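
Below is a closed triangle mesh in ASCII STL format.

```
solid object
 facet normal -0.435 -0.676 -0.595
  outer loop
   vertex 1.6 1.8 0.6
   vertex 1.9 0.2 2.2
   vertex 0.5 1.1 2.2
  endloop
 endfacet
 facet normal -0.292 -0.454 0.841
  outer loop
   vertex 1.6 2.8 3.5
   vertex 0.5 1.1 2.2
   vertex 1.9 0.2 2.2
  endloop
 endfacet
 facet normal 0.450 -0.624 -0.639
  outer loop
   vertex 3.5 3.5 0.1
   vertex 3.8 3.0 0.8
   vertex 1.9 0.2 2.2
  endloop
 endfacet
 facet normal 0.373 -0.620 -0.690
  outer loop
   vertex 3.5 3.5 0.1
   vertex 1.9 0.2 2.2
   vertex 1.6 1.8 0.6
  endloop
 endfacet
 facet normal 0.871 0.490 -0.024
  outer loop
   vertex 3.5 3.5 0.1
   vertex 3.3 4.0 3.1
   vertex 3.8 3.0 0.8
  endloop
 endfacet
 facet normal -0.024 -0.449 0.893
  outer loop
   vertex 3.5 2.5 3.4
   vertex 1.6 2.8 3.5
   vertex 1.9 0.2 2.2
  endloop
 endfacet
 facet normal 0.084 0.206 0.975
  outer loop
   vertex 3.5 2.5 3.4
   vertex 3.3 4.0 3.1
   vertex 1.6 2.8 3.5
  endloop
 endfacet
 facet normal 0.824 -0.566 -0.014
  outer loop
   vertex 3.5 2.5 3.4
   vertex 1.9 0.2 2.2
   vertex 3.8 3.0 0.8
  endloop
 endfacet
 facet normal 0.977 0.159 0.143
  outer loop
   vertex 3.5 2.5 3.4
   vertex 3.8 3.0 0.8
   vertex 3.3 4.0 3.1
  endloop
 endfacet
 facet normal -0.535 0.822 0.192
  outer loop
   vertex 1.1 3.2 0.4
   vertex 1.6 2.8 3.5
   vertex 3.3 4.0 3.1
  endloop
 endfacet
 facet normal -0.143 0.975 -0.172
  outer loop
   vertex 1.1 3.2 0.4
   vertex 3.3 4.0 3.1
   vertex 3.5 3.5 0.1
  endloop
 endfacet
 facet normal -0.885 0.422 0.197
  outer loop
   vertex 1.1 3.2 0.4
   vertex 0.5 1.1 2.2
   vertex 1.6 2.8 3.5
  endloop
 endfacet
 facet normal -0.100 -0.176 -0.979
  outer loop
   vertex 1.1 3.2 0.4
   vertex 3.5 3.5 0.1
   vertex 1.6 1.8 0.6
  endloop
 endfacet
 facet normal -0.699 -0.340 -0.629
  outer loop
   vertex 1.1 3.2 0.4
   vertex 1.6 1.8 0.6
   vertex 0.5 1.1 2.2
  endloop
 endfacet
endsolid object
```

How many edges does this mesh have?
21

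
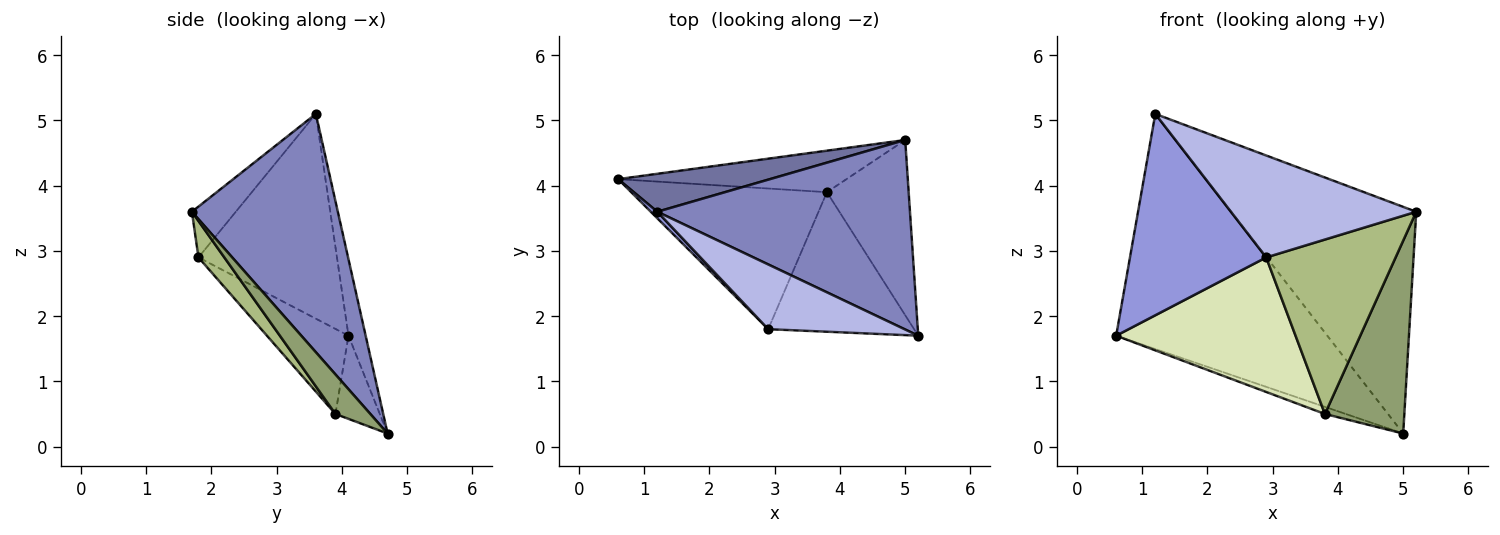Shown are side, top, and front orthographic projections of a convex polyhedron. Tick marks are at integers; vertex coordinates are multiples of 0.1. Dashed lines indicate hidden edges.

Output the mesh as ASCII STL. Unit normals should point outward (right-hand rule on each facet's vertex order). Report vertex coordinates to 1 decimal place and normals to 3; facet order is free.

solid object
 facet normal -0.080 0.984 0.159
  outer loop
   vertex 1.2 3.6 5.1
   vertex 5.0 4.7 0.2
   vertex 0.6 4.1 1.7
  endloop
 endfacet
 facet normal 0.518 0.656 0.549
  outer loop
   vertex 1.2 3.6 5.1
   vertex 5.2 1.7 3.6
   vertex 5.0 4.7 0.2
  endloop
 endfacet
 facet normal -0.713 -0.701 0.023
  outer loop
   vertex 2.9 1.8 2.9
   vertex 1.2 3.6 5.1
   vertex 0.6 4.1 1.7
  endloop
 endfacet
 facet normal -0.196 -0.828 0.526
  outer loop
   vertex 2.9 1.8 2.9
   vertex 5.2 1.7 3.6
   vertex 1.2 3.6 5.1
  endloop
 endfacet
 facet normal 0.309 -0.704 -0.639
  outer loop
   vertex 3.8 3.9 0.5
   vertex 5.0 4.7 0.2
   vertex 5.2 1.7 3.6
  endloop
 endfacet
 facet normal 0.154 -0.772 -0.617
  outer loop
   vertex 3.8 3.9 0.5
   vertex 5.2 1.7 3.6
   vertex 2.9 1.8 2.9
  endloop
 endfacet
 facet normal -0.338 0.159 -0.928
  outer loop
   vertex 3.8 3.9 0.5
   vertex 0.6 4.1 1.7
   vertex 5.0 4.7 0.2
  endloop
 endfacet
 facet normal -0.300 -0.659 -0.689
  outer loop
   vertex 3.8 3.9 0.5
   vertex 2.9 1.8 2.9
   vertex 0.6 4.1 1.7
  endloop
 endfacet
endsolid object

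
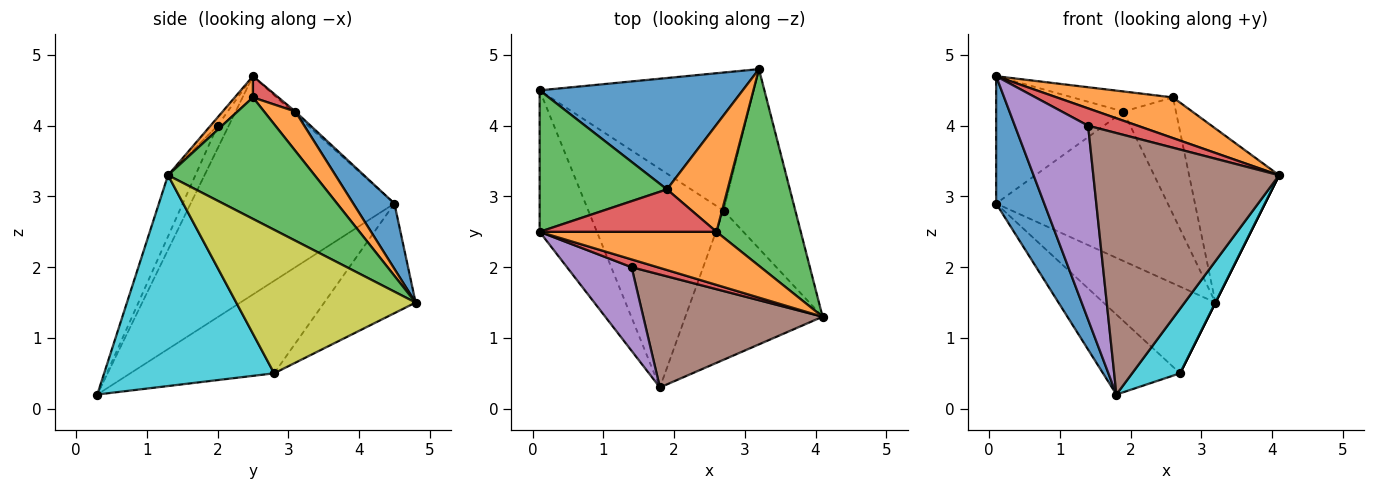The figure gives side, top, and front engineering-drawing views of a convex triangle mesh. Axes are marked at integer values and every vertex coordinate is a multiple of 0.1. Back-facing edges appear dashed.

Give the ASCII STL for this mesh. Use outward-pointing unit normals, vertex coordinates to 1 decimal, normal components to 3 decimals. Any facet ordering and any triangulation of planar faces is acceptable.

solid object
 facet normal -0.943 -0.223 -0.247
  outer loop
   vertex 0.1 4.5 2.9
   vertex 1.8 0.3 0.2
   vertex 0.1 2.5 4.7
  endloop
 endfacet
 facet normal 0.095 -0.606 0.790
  outer loop
   vertex 2.6 2.5 4.4
   vertex 0.1 2.5 4.7
   vertex 4.1 1.3 3.3
  endloop
 endfacet
 facet normal 0.734 0.450 0.509
  outer loop
   vertex 2.6 2.5 4.4
   vertex 4.1 1.3 3.3
   vertex 3.2 4.8 1.5
  endloop
 endfacet
 facet normal -0.129 -0.905 0.406
  outer loop
   vertex 1.4 2.0 4.0
   vertex 4.1 1.3 3.3
   vertex 0.1 2.5 4.7
  endloop
 endfacet
 facet normal -0.139 -0.909 0.392
  outer loop
   vertex 1.4 2.0 4.0
   vertex 0.1 2.5 4.7
   vertex 1.8 0.3 0.2
  endloop
 endfacet
 facet normal -0.134 -0.910 0.393
  outer loop
   vertex 1.4 2.0 4.0
   vertex 1.8 0.3 0.2
   vertex 4.1 1.3 3.3
  endloop
 endfacet
 facet normal -0.398 0.488 -0.777
  outer loop
   vertex 2.7 2.8 0.5
   vertex 0.1 4.5 2.9
   vertex 3.2 4.8 1.5
  endloop
 endfacet
 facet normal -0.540 0.289 -0.790
  outer loop
   vertex 2.7 2.8 0.5
   vertex 1.8 0.3 0.2
   vertex 0.1 4.5 2.9
  endloop
 endfacet
 facet normal 0.894 0.000 -0.447
  outer loop
   vertex 2.7 2.8 0.5
   vertex 3.2 4.8 1.5
   vertex 4.1 1.3 3.3
  endloop
 endfacet
 facet normal 0.816 -0.230 -0.531
  outer loop
   vertex 2.7 2.8 0.5
   vertex 4.1 1.3 3.3
   vertex 1.8 0.3 0.2
  endloop
 endfacet
 facet normal 0.189 0.787 0.587
  outer loop
   vertex 1.9 3.1 4.2
   vertex 3.2 4.8 1.5
   vertex 0.1 4.5 2.9
  endloop
 endfacet
 facet normal 0.402 0.675 0.619
  outer loop
   vertex 1.9 3.1 4.2
   vertex 2.6 2.5 4.4
   vertex 3.2 4.8 1.5
  endloop
 endfacet
 facet normal -0.017 0.669 0.743
  outer loop
   vertex 1.9 3.1 4.2
   vertex 0.1 4.5 2.9
   vertex 0.1 2.5 4.7
  endloop
 endfacet
 facet normal 0.108 0.425 0.899
  outer loop
   vertex 1.9 3.1 4.2
   vertex 0.1 2.5 4.7
   vertex 2.6 2.5 4.4
  endloop
 endfacet
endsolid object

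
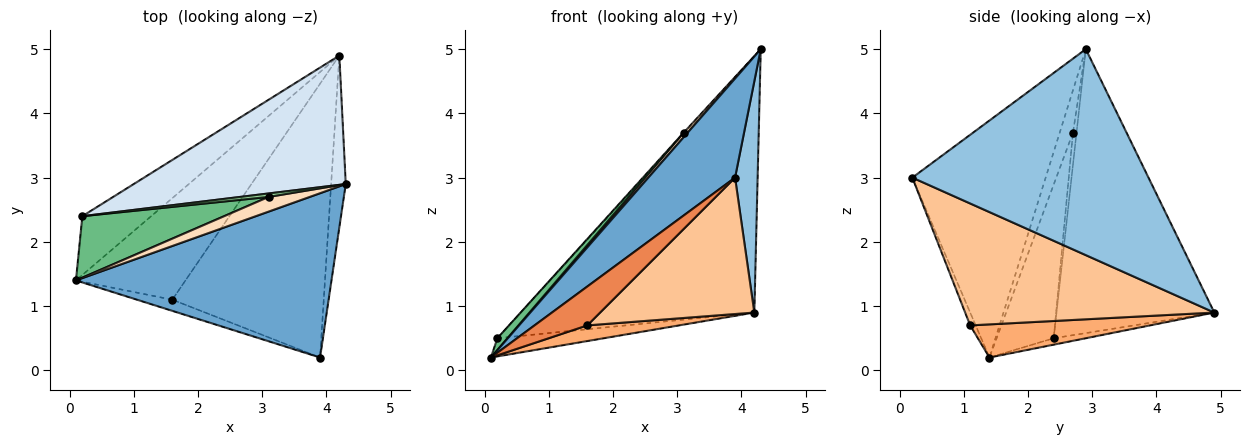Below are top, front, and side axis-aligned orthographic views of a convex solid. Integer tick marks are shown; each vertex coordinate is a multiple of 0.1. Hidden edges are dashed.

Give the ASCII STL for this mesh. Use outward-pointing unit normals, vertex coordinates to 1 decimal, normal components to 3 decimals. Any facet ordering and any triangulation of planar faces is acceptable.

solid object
 facet normal -0.622 -0.405 0.671
  outer loop
   vertex 3.9 0.2 3.0
   vertex 4.3 2.9 5.0
   vertex 0.1 1.4 0.2
  endloop
 endfacet
 facet normal 0.993 -0.095 -0.071
  outer loop
   vertex 4.2 4.9 0.9
   vertex 4.3 2.9 5.0
   vertex 3.9 0.2 3.0
  endloop
 endfacet
 facet normal -0.089 0.294 -0.952
  outer loop
   vertex 0.2 2.4 0.5
   vertex 4.2 4.9 0.9
   vertex 0.1 1.4 0.2
  endloop
 endfacet
 facet normal -0.516 0.765 0.386
  outer loop
   vertex 0.2 2.4 0.5
   vertex 4.3 2.9 5.0
   vertex 4.2 4.9 0.9
  endloop
 endfacet
 facet normal -0.100 -0.956 -0.274
  outer loop
   vertex 1.6 1.1 0.7
   vertex 3.9 0.2 3.0
   vertex 0.1 1.4 0.2
  endloop
 endfacet
 facet normal 0.286 -0.146 -0.947
  outer loop
   vertex 1.6 1.1 0.7
   vertex 0.1 1.4 0.2
   vertex 4.2 4.9 0.9
  endloop
 endfacet
 facet normal 0.585 -0.362 -0.726
  outer loop
   vertex 1.6 1.1 0.7
   vertex 4.2 4.9 0.9
   vertex 3.9 0.2 3.0
  endloop
 endfacet
 facet normal -0.701 -0.213 0.680
  outer loop
   vertex 3.1 2.7 3.7
   vertex 0.1 1.4 0.2
   vertex 4.3 2.9 5.0
  endloop
 endfacet
 facet normal -0.729 -0.129 0.673
  outer loop
   vertex 3.1 2.7 3.7
   vertex 0.2 2.4 0.5
   vertex 0.1 1.4 0.2
  endloop
 endfacet
 facet normal -0.735 0.206 0.646
  outer loop
   vertex 3.1 2.7 3.7
   vertex 4.3 2.9 5.0
   vertex 0.2 2.4 0.5
  endloop
 endfacet
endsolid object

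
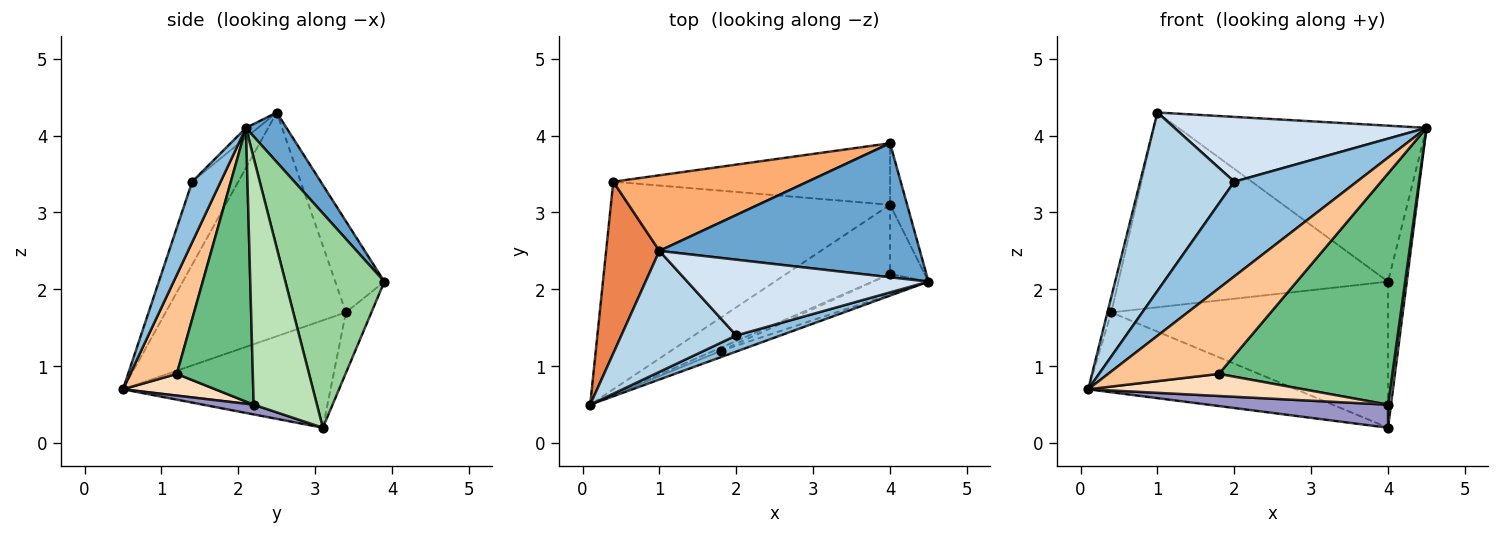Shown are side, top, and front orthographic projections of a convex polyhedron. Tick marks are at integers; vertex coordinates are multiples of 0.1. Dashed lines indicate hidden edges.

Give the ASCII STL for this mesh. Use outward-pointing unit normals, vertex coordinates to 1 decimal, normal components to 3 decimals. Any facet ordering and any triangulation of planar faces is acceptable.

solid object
 facet normal 0.123 0.753 0.647
  outer loop
   vertex 1.0 2.5 4.3
   vertex 4.5 2.1 4.1
   vertex 4.0 3.9 2.1
  endloop
 endfacet
 facet normal 0.223 -0.961 0.163
  outer loop
   vertex 2.0 1.4 3.4
   vertex 0.1 0.5 0.7
   vertex 4.5 2.1 4.1
  endloop
 endfacet
 facet normal -0.376 -0.767 0.520
  outer loop
   vertex 2.0 1.4 3.4
   vertex 1.0 2.5 4.3
   vertex 0.1 0.5 0.7
  endloop
 endfacet
 facet normal -0.031 -0.650 0.760
  outer loop
   vertex 2.0 1.4 3.4
   vertex 4.5 2.1 4.1
   vertex 1.0 2.5 4.3
  endloop
 endfacet
 facet normal -0.973 0.021 0.232
  outer loop
   vertex 0.4 3.4 1.7
   vertex 0.1 0.5 0.7
   vertex 1.0 2.5 4.3
  endloop
 endfacet
 facet normal -0.167 0.919 0.357
  outer loop
   vertex 0.4 3.4 1.7
   vertex 1.0 2.5 4.3
   vertex 4.0 3.9 2.1
  endloop
 endfacet
 facet normal 0.387 -0.920 -0.068
  outer loop
   vertex 1.8 1.2 0.9
   vertex 4.5 2.1 4.1
   vertex 0.1 0.5 0.7
  endloop
 endfacet
 facet normal 0.391 -0.911 -0.130
  outer loop
   vertex 1.8 1.2 0.9
   vertex 0.1 0.5 0.7
   vertex 4.0 2.2 0.5
  endloop
 endfacet
 facet normal 0.400 -0.913 -0.081
  outer loop
   vertex 1.8 1.2 0.9
   vertex 4.0 2.2 0.5
   vertex 4.5 2.1 4.1
  endloop
 endfacet
 facet normal 0.980 0.185 -0.078
  outer loop
   vertex 4.0 3.1 0.2
   vertex 4.0 3.9 2.1
   vertex 4.5 2.1 4.1
  endloop
 endfacet
 facet normal 0.989 -0.046 -0.139
  outer loop
   vertex 4.0 3.1 0.2
   vertex 4.5 2.1 4.1
   vertex 4.0 2.2 0.5
  endloop
 endfacet
 facet normal -0.085 0.918 -0.387
  outer loop
   vertex 4.0 3.1 0.2
   vertex 0.4 3.4 1.7
   vertex 4.0 3.9 2.1
  endloop
 endfacet
 facet normal 0.089 -0.315 -0.945
  outer loop
   vertex 4.0 3.1 0.2
   vertex 4.0 2.2 0.5
   vertex 0.1 0.5 0.7
  endloop
 endfacet
 facet normal -0.338 0.338 -0.878
  outer loop
   vertex 4.0 3.1 0.2
   vertex 0.1 0.5 0.7
   vertex 0.4 3.4 1.7
  endloop
 endfacet
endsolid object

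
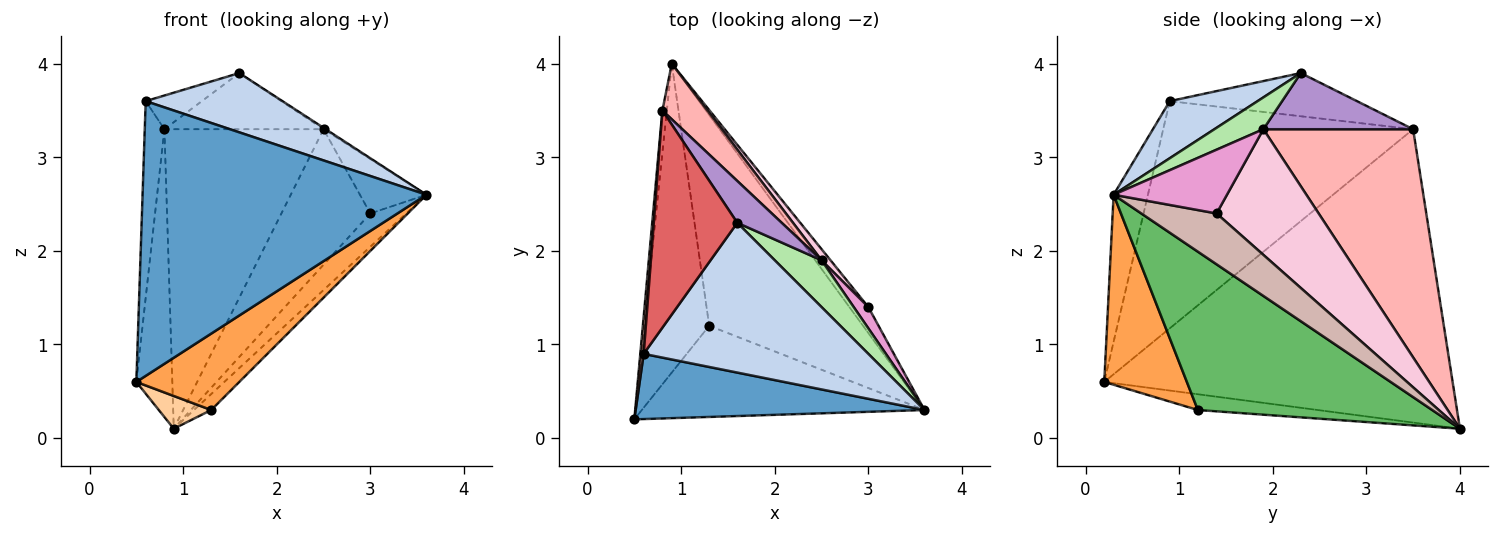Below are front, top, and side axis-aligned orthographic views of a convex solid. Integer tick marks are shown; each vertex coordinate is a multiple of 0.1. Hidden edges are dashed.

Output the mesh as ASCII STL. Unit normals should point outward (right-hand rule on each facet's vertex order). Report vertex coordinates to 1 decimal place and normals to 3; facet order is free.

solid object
 facet normal -0.117 -0.966 0.229
  outer loop
   vertex 0.6 0.9 3.6
   vertex 0.5 0.2 0.6
   vertex 3.6 0.3 2.6
  endloop
 endfacet
 facet normal 0.230 -0.358 0.905
  outer loop
   vertex 0.6 0.9 3.6
   vertex 3.6 0.3 2.6
   vertex 1.6 2.3 3.9
  endloop
 endfacet
 facet normal 0.458 -0.571 -0.681
  outer loop
   vertex 1.3 1.2 0.3
   vertex 3.6 0.3 2.6
   vertex 0.5 0.2 0.6
  endloop
 endfacet
 facet normal -0.234 -0.103 -0.967
  outer loop
   vertex 1.3 1.2 0.3
   vertex 0.5 0.2 0.6
   vertex 0.9 4.0 0.1
  endloop
 endfacet
 facet normal 0.716 0.053 -0.696
  outer loop
   vertex 1.3 1.2 0.3
   vertex 0.9 4.0 0.1
   vertex 3.6 0.3 2.6
  endloop
 endfacet
 facet normal 0.562 0.025 0.827
  outer loop
   vertex 2.5 1.9 3.3
   vertex 1.6 2.3 3.9
   vertex 3.6 0.3 2.6
  endloop
 endfacet
 facet normal -0.455 0.137 0.880
  outer loop
   vertex 0.8 3.5 3.3
   vertex 0.6 0.9 3.6
   vertex 1.6 2.3 3.9
  endloop
 endfacet
 facet normal 0.679 0.722 0.134
  outer loop
   vertex 0.8 3.5 3.3
   vertex 2.5 1.9 3.3
   vertex 0.9 4.0 0.1
  endloop
 endfacet
 facet normal 0.602 0.640 0.477
  outer loop
   vertex 0.8 3.5 3.3
   vertex 1.6 2.3 3.9
   vertex 2.5 1.9 3.3
  endloop
 endfacet
 facet normal -0.995 0.103 -0.015
  outer loop
   vertex 0.8 3.5 3.3
   vertex 0.9 4.0 0.1
   vertex 0.5 0.2 0.6
  endloop
 endfacet
 facet normal -0.997 0.078 0.015
  outer loop
   vertex 0.8 3.5 3.3
   vertex 0.5 0.2 0.6
   vertex 0.6 0.9 3.6
  endloop
 endfacet
 facet normal 0.855 0.408 -0.319
  outer loop
   vertex 3.0 1.4 2.4
   vertex 3.6 0.3 2.6
   vertex 0.9 4.0 0.1
  endloop
 endfacet
 facet normal 0.846 0.497 0.194
  outer loop
   vertex 3.0 1.4 2.4
   vertex 2.5 1.9 3.3
   vertex 3.6 0.3 2.6
  endloop
 endfacet
 facet normal 0.753 0.656 0.054
  outer loop
   vertex 3.0 1.4 2.4
   vertex 0.9 4.0 0.1
   vertex 2.5 1.9 3.3
  endloop
 endfacet
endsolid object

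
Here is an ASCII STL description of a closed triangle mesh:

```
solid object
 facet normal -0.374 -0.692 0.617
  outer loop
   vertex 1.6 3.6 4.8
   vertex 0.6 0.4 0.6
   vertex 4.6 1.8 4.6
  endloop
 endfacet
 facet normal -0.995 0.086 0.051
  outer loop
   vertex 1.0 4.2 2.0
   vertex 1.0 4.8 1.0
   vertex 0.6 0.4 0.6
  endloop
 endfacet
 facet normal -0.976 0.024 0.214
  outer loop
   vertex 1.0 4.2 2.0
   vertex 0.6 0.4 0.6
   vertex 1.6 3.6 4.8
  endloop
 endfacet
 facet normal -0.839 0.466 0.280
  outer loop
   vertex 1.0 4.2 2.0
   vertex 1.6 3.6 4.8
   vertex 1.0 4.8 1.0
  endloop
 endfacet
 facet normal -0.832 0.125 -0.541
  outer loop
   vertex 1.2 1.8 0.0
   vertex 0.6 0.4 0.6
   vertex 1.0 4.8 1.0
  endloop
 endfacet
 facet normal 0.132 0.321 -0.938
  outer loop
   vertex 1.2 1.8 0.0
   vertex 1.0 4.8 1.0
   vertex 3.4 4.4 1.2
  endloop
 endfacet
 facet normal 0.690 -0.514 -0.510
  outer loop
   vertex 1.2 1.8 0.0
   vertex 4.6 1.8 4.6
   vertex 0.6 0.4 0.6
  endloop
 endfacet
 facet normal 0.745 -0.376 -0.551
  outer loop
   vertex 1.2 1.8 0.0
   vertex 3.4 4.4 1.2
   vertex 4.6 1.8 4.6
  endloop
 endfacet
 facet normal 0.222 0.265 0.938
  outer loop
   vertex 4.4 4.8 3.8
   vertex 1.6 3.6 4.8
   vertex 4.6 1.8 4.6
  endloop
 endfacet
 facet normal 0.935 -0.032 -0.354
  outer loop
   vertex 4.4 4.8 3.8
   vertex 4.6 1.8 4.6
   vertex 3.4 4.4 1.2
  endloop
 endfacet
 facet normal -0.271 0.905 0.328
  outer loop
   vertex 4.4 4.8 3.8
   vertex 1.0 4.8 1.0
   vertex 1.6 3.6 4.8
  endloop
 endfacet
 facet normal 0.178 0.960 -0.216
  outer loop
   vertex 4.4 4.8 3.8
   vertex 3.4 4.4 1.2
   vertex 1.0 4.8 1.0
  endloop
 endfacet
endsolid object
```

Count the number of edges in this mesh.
18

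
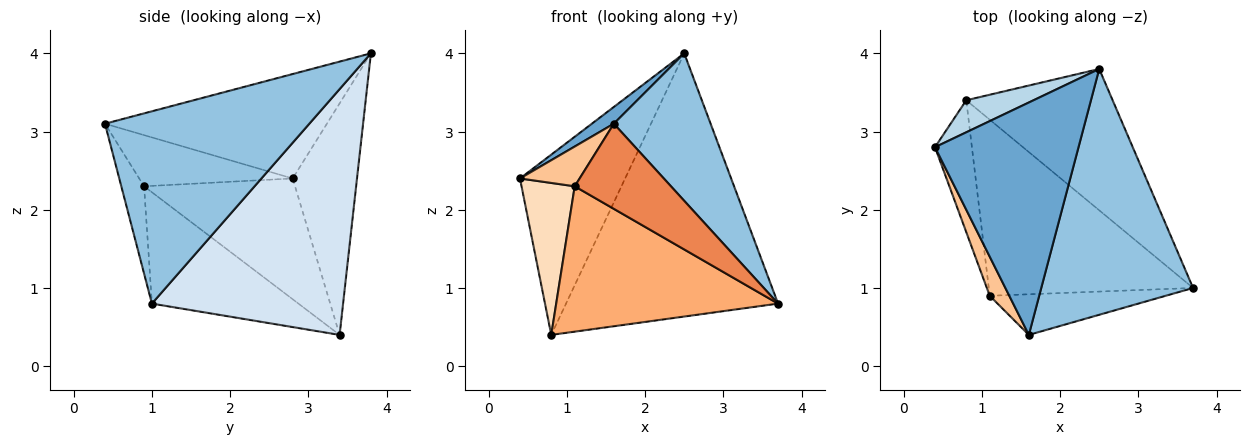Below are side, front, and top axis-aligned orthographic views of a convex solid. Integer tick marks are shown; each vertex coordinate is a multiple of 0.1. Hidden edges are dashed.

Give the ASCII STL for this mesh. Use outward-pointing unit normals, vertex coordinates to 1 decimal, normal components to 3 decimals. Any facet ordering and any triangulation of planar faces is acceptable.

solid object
 facet normal -0.587 -0.058 0.807
  outer loop
   vertex 1.6 0.4 3.1
   vertex 2.5 3.8 4.0
   vertex 0.4 2.8 2.4
  endloop
 endfacet
 facet normal 0.736 -0.348 0.581
  outer loop
   vertex 1.6 0.4 3.1
   vertex 3.7 1.0 0.8
   vertex 2.5 3.8 4.0
  endloop
 endfacet
 facet normal -0.516 0.843 0.150
  outer loop
   vertex 0.8 3.4 0.4
   vertex 0.4 2.8 2.4
   vertex 2.5 3.8 4.0
  endloop
 endfacet
 facet normal 0.622 0.690 -0.370
  outer loop
   vertex 0.8 3.4 0.4
   vertex 2.5 3.8 4.0
   vertex 3.7 1.0 0.8
  endloop
 endfacet
 facet normal -0.209 -0.883 -0.421
  outer loop
   vertex 1.1 0.9 2.3
   vertex 3.7 1.0 0.8
   vertex 1.6 0.4 3.1
  endloop
 endfacet
 facet normal -0.388 -0.587 -0.711
  outer loop
   vertex 1.1 0.9 2.3
   vertex 0.8 3.4 0.4
   vertex 3.7 1.0 0.8
  endloop
 endfacet
 facet normal -0.878 -0.341 0.336
  outer loop
   vertex 1.1 0.9 2.3
   vertex 1.6 0.4 3.1
   vertex 0.4 2.8 2.4
  endloop
 endfacet
 facet normal -0.906 -0.319 -0.277
  outer loop
   vertex 1.1 0.9 2.3
   vertex 0.4 2.8 2.4
   vertex 0.8 3.4 0.4
  endloop
 endfacet
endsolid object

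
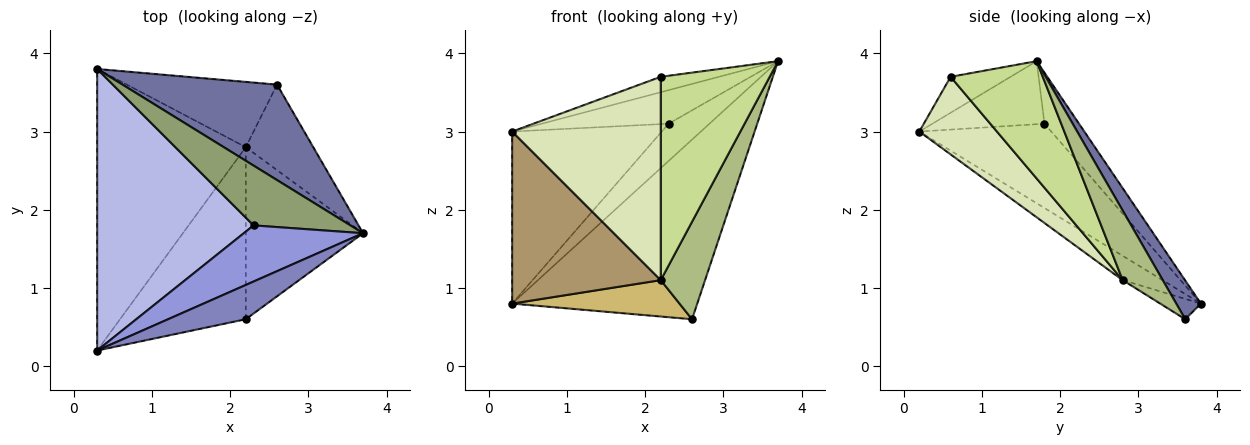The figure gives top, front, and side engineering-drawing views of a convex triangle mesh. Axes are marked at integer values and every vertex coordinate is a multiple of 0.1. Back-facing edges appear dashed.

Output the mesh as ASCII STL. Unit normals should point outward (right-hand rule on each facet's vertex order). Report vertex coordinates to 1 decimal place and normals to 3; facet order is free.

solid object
 facet normal 0.117 0.877 0.466
  outer loop
   vertex 2.6 3.6 0.6
   vertex 0.3 3.8 0.8
   vertex 3.7 1.7 3.9
  endloop
 endfacet
 facet normal -0.389 0.378 0.840
  outer loop
   vertex 2.2 0.6 3.7
   vertex 3.7 1.7 3.9
   vertex 0.3 0.2 3.0
  endloop
 endfacet
 facet normal -0.413 0.468 0.781
  outer loop
   vertex 2.3 1.8 3.1
   vertex 0.3 0.2 3.0
   vertex 3.7 1.7 3.9
  endloop
 endfacet
 facet normal -0.418 0.474 0.775
  outer loop
   vertex 2.3 1.8 3.1
   vertex 0.3 3.8 0.8
   vertex 0.3 0.2 3.0
  endloop
 endfacet
 facet normal -0.408 0.483 0.775
  outer loop
   vertex 2.3 1.8 3.1
   vertex 3.7 1.7 3.9
   vertex 0.3 3.8 0.8
  endloop
 endfacet
 facet normal 0.562 -0.622 -0.545
  outer loop
   vertex 2.2 2.8 1.1
   vertex 2.6 3.6 0.6
   vertex 3.7 1.7 3.9
  endloop
 endfacet
 facet normal 0.543 -0.641 -0.543
  outer loop
   vertex 2.2 2.8 1.1
   vertex 3.7 1.7 3.9
   vertex 2.2 0.6 3.7
  endloop
 endfacet
 facet normal 0.370 -0.709 -0.600
  outer loop
   vertex 2.2 2.8 1.1
   vertex 2.2 0.6 3.7
   vertex 0.3 0.2 3.0
  endloop
 endfacet
 facet normal -0.138 -0.516 -0.845
  outer loop
   vertex 2.2 2.8 1.1
   vertex 0.3 0.2 3.0
   vertex 0.3 3.8 0.8
  endloop
 endfacet
 facet normal -0.117 -0.483 -0.867
  outer loop
   vertex 2.2 2.8 1.1
   vertex 0.3 3.8 0.8
   vertex 2.6 3.6 0.6
  endloop
 endfacet
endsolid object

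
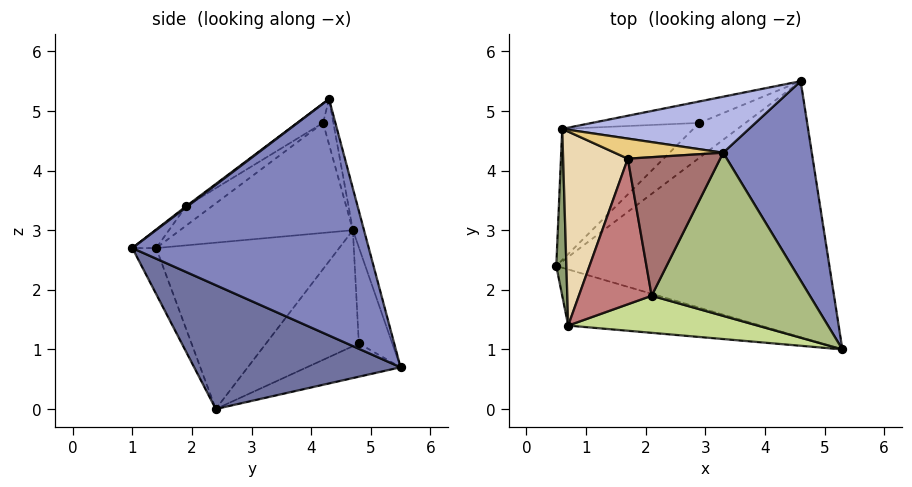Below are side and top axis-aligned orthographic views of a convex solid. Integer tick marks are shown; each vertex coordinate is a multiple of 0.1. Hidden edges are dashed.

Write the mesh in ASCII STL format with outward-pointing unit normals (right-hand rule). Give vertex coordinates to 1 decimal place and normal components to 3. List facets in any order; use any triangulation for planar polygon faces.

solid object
 facet normal 0.391 -0.322 -0.862
  outer loop
   vertex 4.6 5.5 0.7
   vertex 5.3 1.0 2.7
   vertex 0.5 2.4 0.0
  endloop
 endfacet
 facet normal 0.896 0.289 0.336
  outer loop
   vertex 3.3 4.3 5.2
   vertex 5.3 1.0 2.7
   vertex 4.6 5.5 0.7
  endloop
 endfacet
 facet normal -0.081 -0.937 -0.341
  outer loop
   vertex 0.7 1.4 2.7
   vertex 0.5 2.4 0.0
   vertex 5.3 1.0 2.7
  endloop
 endfacet
 facet normal -0.054 0.969 0.243
  outer loop
   vertex 0.6 4.7 3.0
   vertex 3.3 4.3 5.2
   vertex 4.6 5.5 0.7
  endloop
 endfacet
 facet normal -0.998 -0.036 0.061
  outer loop
   vertex 0.6 4.7 3.0
   vertex 0.5 2.4 0.0
   vertex 0.7 1.4 2.7
  endloop
 endfacet
 facet normal 0.005 -0.602 0.799
  outer loop
   vertex 2.1 1.9 3.4
   vertex 5.3 1.0 2.7
   vertex 3.3 4.3 5.2
  endloop
 endfacet
 facet normal -0.065 -0.746 0.663
  outer loop
   vertex 2.1 1.9 3.4
   vertex 0.7 1.4 2.7
   vertex 5.3 1.0 2.7
  endloop
 endfacet
 facet normal -0.423 0.691 -0.586
  outer loop
   vertex 2.9 4.8 1.1
   vertex 4.6 5.5 0.7
   vertex 0.5 2.4 0.0
  endloop
 endfacet
 facet normal -0.467 0.709 -0.528
  outer loop
   vertex 2.9 4.8 1.1
   vertex 0.5 2.4 0.0
   vertex 0.6 4.7 3.0
  endloop
 endfacet
 facet normal -0.428 0.767 -0.478
  outer loop
   vertex 2.9 4.8 1.1
   vertex 0.6 4.7 3.0
   vertex 4.6 5.5 0.7
  endloop
 endfacet
 facet normal -0.144 0.927 0.346
  outer loop
   vertex 1.7 4.2 4.8
   vertex 3.3 4.3 5.2
   vertex 0.6 4.7 3.0
  endloop
 endfacet
 facet normal -0.860 -0.072 0.505
  outer loop
   vertex 1.7 4.2 4.8
   vertex 0.6 4.7 3.0
   vertex 0.7 1.4 2.7
  endloop
 endfacet
 facet normal -0.174 -0.534 0.828
  outer loop
   vertex 1.7 4.2 4.8
   vertex 2.1 1.9 3.4
   vertex 3.3 4.3 5.2
  endloop
 endfacet
 facet normal -0.217 -0.535 0.817
  outer loop
   vertex 1.7 4.2 4.8
   vertex 0.7 1.4 2.7
   vertex 2.1 1.9 3.4
  endloop
 endfacet
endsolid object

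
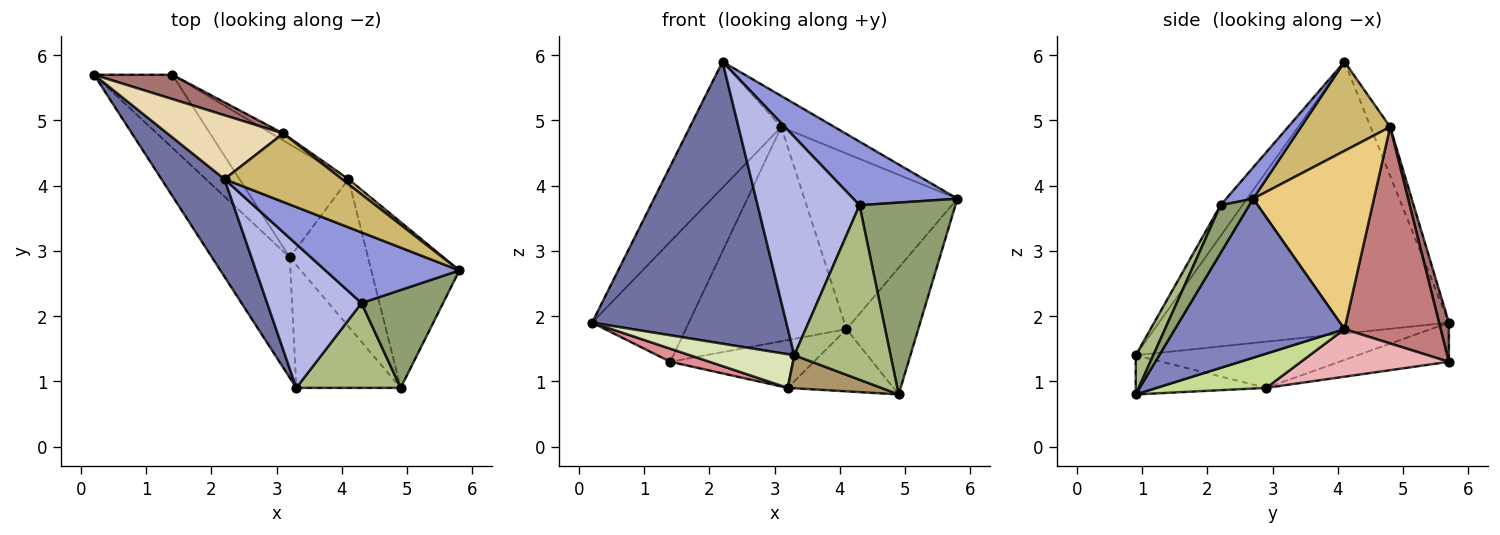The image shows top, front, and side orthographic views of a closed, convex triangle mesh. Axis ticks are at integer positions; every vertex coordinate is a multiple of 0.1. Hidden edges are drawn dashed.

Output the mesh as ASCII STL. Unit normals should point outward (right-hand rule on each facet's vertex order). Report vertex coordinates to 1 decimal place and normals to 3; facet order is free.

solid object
 facet normal -0.816 -0.547 0.189
  outer loop
   vertex 3.3 0.9 1.4
   vertex 2.2 4.1 5.9
   vertex 0.2 5.7 1.9
  endloop
 endfacet
 facet normal 0.820 0.347 -0.454
  outer loop
   vertex 4.1 4.1 1.8
   vertex 5.8 2.7 3.8
   vertex 4.9 0.9 0.8
  endloop
 endfacet
 facet normal 0.171 -0.659 0.732
  outer loop
   vertex 4.3 2.2 3.7
   vertex 5.8 2.7 3.8
   vertex 2.2 4.1 5.9
  endloop
 endfacet
 facet normal -0.177 -0.822 0.541
  outer loop
   vertex 4.3 2.2 3.7
   vertex 2.2 4.1 5.9
   vertex 3.3 0.9 1.4
  endloop
 endfacet
 facet normal 0.258 -0.861 0.439
  outer loop
   vertex 4.3 2.2 3.7
   vertex 4.9 0.9 0.8
   vertex 5.8 2.7 3.8
  endloop
 endfacet
 facet normal 0.162 -0.888 0.431
  outer loop
   vertex 4.3 2.2 3.7
   vertex 3.3 0.9 1.4
   vertex 4.9 0.9 0.8
  endloop
 endfacet
 facet normal 0.374 0.361 -0.855
  outer loop
   vertex 3.2 2.9 0.9
   vertex 4.1 4.1 1.8
   vertex 4.9 0.9 0.8
  endloop
 endfacet
 facet normal -0.497 -0.234 -0.836
  outer loop
   vertex 3.2 2.9 0.9
   vertex 3.3 0.9 1.4
   vertex 0.2 5.7 1.9
  endloop
 endfacet
 facet normal -0.341 -0.244 -0.908
  outer loop
   vertex 3.2 2.9 0.9
   vertex 4.9 0.9 0.8
   vertex 3.3 0.9 1.4
  endloop
 endfacet
 facet normal 0.569 0.339 0.749
  outer loop
   vertex 3.1 4.8 4.9
   vertex 2.2 4.1 5.9
   vertex 5.8 2.7 3.8
  endloop
 endfacet
 facet normal 0.620 0.785 0.023
  outer loop
   vertex 3.1 4.8 4.9
   vertex 5.8 2.7 3.8
   vertex 4.1 4.1 1.8
  endloop
 endfacet
 facet normal -0.188 0.876 0.444
  outer loop
   vertex 3.1 4.8 4.9
   vertex 0.2 5.7 1.9
   vertex 2.2 4.1 5.9
  endloop
 endfacet
 facet normal 0.099 0.975 0.197
  outer loop
   vertex 1.4 5.7 1.3
   vertex 0.2 5.7 1.9
   vertex 3.1 4.8 4.9
  endloop
 endfacet
 facet normal 0.513 0.858 -0.028
  outer loop
   vertex 1.4 5.7 1.3
   vertex 3.1 4.8 4.9
   vertex 4.1 4.1 1.8
  endloop
 endfacet
 facet normal -0.442 -0.158 -0.883
  outer loop
   vertex 1.4 5.7 1.3
   vertex 3.2 2.9 0.9
   vertex 0.2 5.7 1.9
  endloop
 endfacet
 facet normal 0.373 0.362 -0.855
  outer loop
   vertex 1.4 5.7 1.3
   vertex 4.1 4.1 1.8
   vertex 3.2 2.9 0.9
  endloop
 endfacet
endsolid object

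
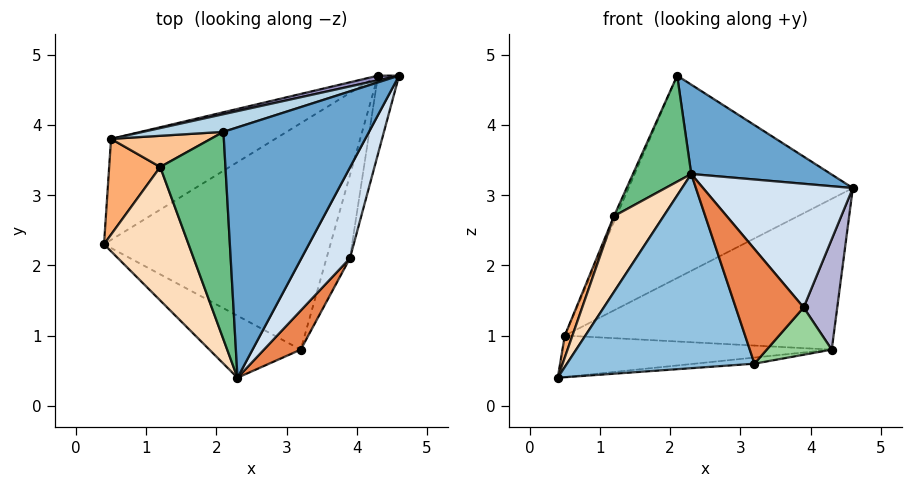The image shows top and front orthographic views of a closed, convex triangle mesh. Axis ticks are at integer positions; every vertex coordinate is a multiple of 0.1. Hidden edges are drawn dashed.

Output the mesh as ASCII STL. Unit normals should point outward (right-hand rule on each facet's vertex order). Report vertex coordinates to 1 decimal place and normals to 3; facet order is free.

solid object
 facet normal 0.579 -0.274 0.768
  outer loop
   vertex 2.1 3.9 4.7
   vertex 2.3 0.4 3.3
   vertex 4.6 4.7 3.1
  endloop
 endfacet
 facet normal -0.439 -0.856 -0.273
  outer loop
   vertex 3.2 0.8 0.6
   vertex 2.3 0.4 3.3
   vertex 0.4 2.3 0.4
  endloop
 endfacet
 facet normal -0.255 0.963 0.084
  outer loop
   vertex 0.5 3.8 1.0
   vertex 2.1 3.9 4.7
   vertex 4.6 4.7 3.1
  endloop
 endfacet
 facet normal 0.842 -0.435 0.319
  outer loop
   vertex 3.9 2.1 1.4
   vertex 4.6 4.7 3.1
   vertex 2.3 0.4 3.3
  endloop
 endfacet
 facet normal 0.812 -0.553 0.189
  outer loop
   vertex 3.9 2.1 1.4
   vertex 2.3 0.4 3.3
   vertex 3.2 0.8 0.6
  endloop
 endfacet
 facet normal -0.928 -0.083 0.363
  outer loop
   vertex 1.2 3.4 2.7
   vertex 0.5 3.8 1.0
   vertex 0.4 2.3 0.4
  endloop
 endfacet
 facet normal -0.916 0.072 0.394
  outer loop
   vertex 1.2 3.4 2.7
   vertex 2.1 3.9 4.7
   vertex 0.5 3.8 1.0
  endloop
 endfacet
 facet normal -0.877 -0.238 0.419
  outer loop
   vertex 1.2 3.4 2.7
   vertex 0.4 2.3 0.4
   vertex 2.3 0.4 3.3
  endloop
 endfacet
 facet normal -0.865 -0.228 0.446
  outer loop
   vertex 1.2 3.4 2.7
   vertex 2.3 0.4 3.3
   vertex 2.1 3.9 4.7
  endloop
 endfacet
 facet normal 0.886 -0.229 -0.403
  outer loop
   vertex 4.3 4.7 0.8
   vertex 3.9 2.1 1.4
   vertex 3.2 0.8 0.6
  endloop
 endfacet
 facet normal 0.086 0.027 -0.996
  outer loop
   vertex 4.3 4.7 0.8
   vertex 3.2 0.8 0.6
   vertex 0.4 2.3 0.4
  endloop
 endfacet
 facet normal -0.137 0.376 -0.917
  outer loop
   vertex 4.3 4.7 0.8
   vertex 0.4 2.3 0.4
   vertex 0.5 3.8 1.0
  endloop
 endfacet
 facet normal -0.229 0.973 0.030
  outer loop
   vertex 4.3 4.7 0.8
   vertex 0.5 3.8 1.0
   vertex 4.6 4.7 3.1
  endloop
 endfacet
 facet normal 0.976 -0.179 -0.127
  outer loop
   vertex 4.3 4.7 0.8
   vertex 4.6 4.7 3.1
   vertex 3.9 2.1 1.4
  endloop
 endfacet
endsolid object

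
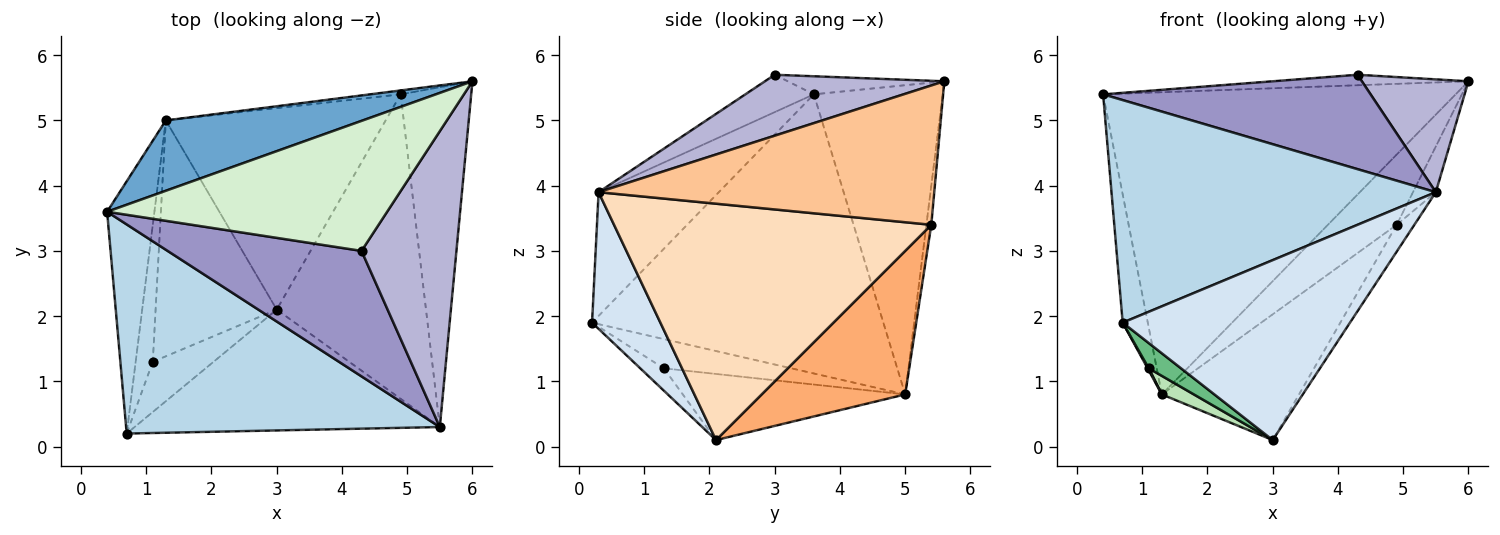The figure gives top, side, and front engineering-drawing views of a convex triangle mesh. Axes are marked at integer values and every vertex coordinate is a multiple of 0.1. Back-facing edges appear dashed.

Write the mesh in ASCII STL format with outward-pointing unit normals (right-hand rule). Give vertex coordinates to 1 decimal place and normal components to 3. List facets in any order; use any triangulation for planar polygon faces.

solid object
 facet normal -0.335 0.918 0.214
  outer loop
   vertex 1.3 5.0 0.8
   vertex 0.4 3.6 5.4
   vertex 6.0 5.6 5.6
  endloop
 endfacet
 facet normal -0.982 0.085 -0.166
  outer loop
   vertex 1.3 5.0 0.8
   vertex 0.7 0.2 1.9
   vertex 0.4 3.6 5.4
  endloop
 endfacet
 facet normal -0.261 -0.704 0.661
  outer loop
   vertex 5.5 0.3 3.9
   vertex 0.4 3.6 5.4
   vertex 0.7 0.2 1.9
  endloop
 endfacet
 facet normal 0.242 -0.806 -0.541
  outer loop
   vertex 5.5 0.3 3.9
   vertex 0.7 0.2 1.9
   vertex 3.0 2.1 0.1
  endloop
 endfacet
 facet normal -0.071 0.996 -0.055
  outer loop
   vertex 4.9 5.4 3.4
   vertex 1.3 5.0 0.8
   vertex 6.0 5.6 5.6
  endloop
 endfacet
 facet normal 0.485 0.463 -0.742
  outer loop
   vertex 4.9 5.4 3.4
   vertex 3.0 2.1 0.1
   vertex 1.3 5.0 0.8
  endloop
 endfacet
 facet normal 0.891 0.061 -0.451
  outer loop
   vertex 4.9 5.4 3.4
   vertex 6.0 5.6 5.6
   vertex 5.5 0.3 3.9
  endloop
 endfacet
 facet normal 0.845 0.047 -0.533
  outer loop
   vertex 4.9 5.4 3.4
   vertex 5.5 0.3 3.9
   vertex 3.0 2.1 0.1
  endloop
 endfacet
 facet normal -0.312 -0.427 -0.849
  outer loop
   vertex 1.1 1.3 1.2
   vertex 3.0 2.1 0.1
   vertex 0.7 0.2 1.9
  endloop
 endfacet
 facet normal -0.863 -0.008 -0.506
  outer loop
   vertex 1.1 1.3 1.2
   vertex 0.7 0.2 1.9
   vertex 1.3 5.0 0.8
  endloop
 endfacet
 facet normal -0.478 -0.069 -0.876
  outer loop
   vertex 1.1 1.3 1.2
   vertex 1.3 5.0 0.8
   vertex 3.0 2.1 0.1
  endloop
 endfacet
 facet normal -0.064 0.080 0.995
  outer loop
   vertex 4.3 3.0 5.7
   vertex 6.0 5.6 5.6
   vertex 0.4 3.6 5.4
  endloop
 endfacet
 facet normal -0.152 -0.594 0.790
  outer loop
   vertex 4.3 3.0 5.7
   vertex 0.4 3.6 5.4
   vertex 5.5 0.3 3.9
  endloop
 endfacet
 facet normal 0.514 -0.306 0.801
  outer loop
   vertex 4.3 3.0 5.7
   vertex 5.5 0.3 3.9
   vertex 6.0 5.6 5.6
  endloop
 endfacet
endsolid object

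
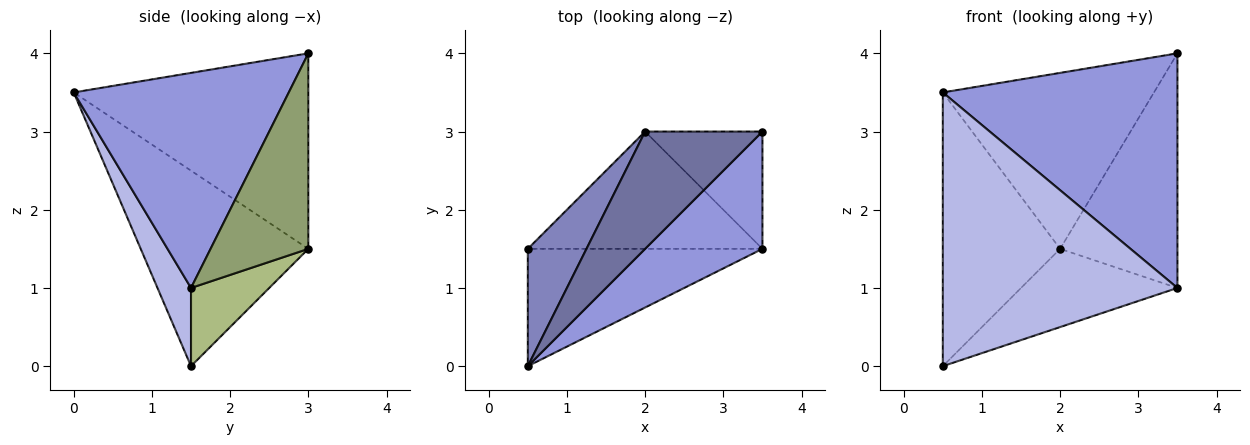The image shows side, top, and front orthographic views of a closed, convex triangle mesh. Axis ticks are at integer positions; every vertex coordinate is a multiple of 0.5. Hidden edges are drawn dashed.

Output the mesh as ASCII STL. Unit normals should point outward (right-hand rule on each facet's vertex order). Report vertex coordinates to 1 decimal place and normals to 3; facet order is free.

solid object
 facet normal -0.679 0.611 0.407
  outer loop
   vertex 2.0 3.0 1.5
   vertex 0.5 0.0 3.5
   vertex 3.5 3.0 4.0
  endloop
 endfacet
 facet normal -0.796 0.557 0.239
  outer loop
   vertex 0.5 1.5 0.0
   vertex 0.5 0.0 3.5
   vertex 2.0 3.0 1.5
  endloop
 endfacet
 facet normal 0.634 -0.692 0.346
  outer loop
   vertex 3.5 1.5 1.0
   vertex 3.5 3.0 4.0
   vertex 0.5 0.0 3.5
  endloop
 endfacet
 facet normal 0.130 -0.911 -0.391
  outer loop
   vertex 3.5 1.5 1.0
   vertex 0.5 0.0 3.5
   vertex 0.5 1.5 0.0
  endloop
 endfacet
 facet normal 0.598 0.717 -0.359
  outer loop
   vertex 3.5 1.5 1.0
   vertex 2.0 3.0 1.5
   vertex 3.5 3.0 4.0
  endloop
 endfacet
 facet normal 0.267 0.535 -0.802
  outer loop
   vertex 3.5 1.5 1.0
   vertex 0.5 1.5 0.0
   vertex 2.0 3.0 1.5
  endloop
 endfacet
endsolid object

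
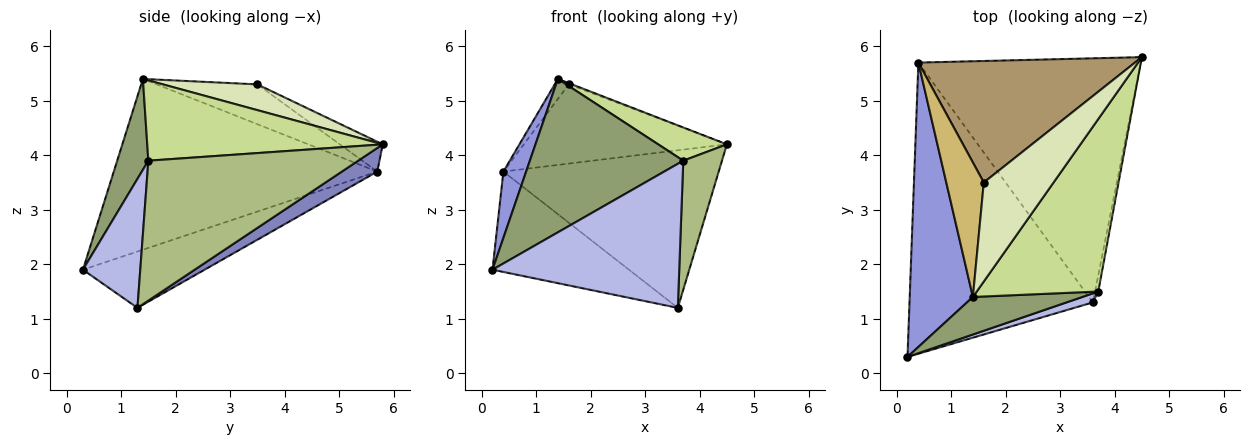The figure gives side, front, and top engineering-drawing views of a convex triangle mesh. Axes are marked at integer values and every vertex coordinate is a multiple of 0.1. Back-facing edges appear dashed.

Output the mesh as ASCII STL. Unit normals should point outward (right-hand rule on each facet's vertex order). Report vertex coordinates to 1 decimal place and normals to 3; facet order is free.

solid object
 facet normal -0.279 0.313 -0.908
  outer loop
   vertex 0.4 5.7 3.7
   vertex 3.6 1.3 1.2
   vertex 0.2 0.3 1.9
  endloop
 endfacet
 facet normal 0.089 0.540 -0.837
  outer loop
   vertex 0.4 5.7 3.7
   vertex 4.5 5.8 4.2
   vertex 3.6 1.3 1.2
  endloop
 endfacet
 facet normal -0.935 -0.081 0.346
  outer loop
   vertex 0.4 5.7 3.7
   vertex 0.2 0.3 1.9
   vertex 1.4 1.4 5.4
  endloop
 endfacet
 facet normal 0.293 -0.954 0.060
  outer loop
   vertex 3.7 1.5 3.9
   vertex 0.2 0.3 1.9
   vertex 3.6 1.3 1.2
  endloop
 endfacet
 facet normal 0.194 -0.953 0.233
  outer loop
   vertex 3.7 1.5 3.9
   vertex 1.4 1.4 5.4
   vertex 0.2 0.3 1.9
  endloop
 endfacet
 facet normal 0.983 -0.181 -0.023
  outer loop
   vertex 3.7 1.5 3.9
   vertex 3.6 1.3 1.2
   vertex 4.5 5.8 4.2
  endloop
 endfacet
 facet normal 0.544 -0.159 0.824
  outer loop
   vertex 3.7 1.5 3.9
   vertex 4.5 5.8 4.2
   vertex 1.4 1.4 5.4
  endloop
 endfacet
 facet normal 0.347 0.012 0.938
  outer loop
   vertex 1.6 3.5 5.3
   vertex 1.4 1.4 5.4
   vertex 4.5 5.8 4.2
  endloop
 endfacet
 facet normal -0.115 0.543 0.832
  outer loop
   vertex 1.6 3.5 5.3
   vertex 4.5 5.8 4.2
   vertex 0.4 5.7 3.7
  endloop
 endfacet
 facet normal -0.724 0.101 0.682
  outer loop
   vertex 1.6 3.5 5.3
   vertex 0.4 5.7 3.7
   vertex 1.4 1.4 5.4
  endloop
 endfacet
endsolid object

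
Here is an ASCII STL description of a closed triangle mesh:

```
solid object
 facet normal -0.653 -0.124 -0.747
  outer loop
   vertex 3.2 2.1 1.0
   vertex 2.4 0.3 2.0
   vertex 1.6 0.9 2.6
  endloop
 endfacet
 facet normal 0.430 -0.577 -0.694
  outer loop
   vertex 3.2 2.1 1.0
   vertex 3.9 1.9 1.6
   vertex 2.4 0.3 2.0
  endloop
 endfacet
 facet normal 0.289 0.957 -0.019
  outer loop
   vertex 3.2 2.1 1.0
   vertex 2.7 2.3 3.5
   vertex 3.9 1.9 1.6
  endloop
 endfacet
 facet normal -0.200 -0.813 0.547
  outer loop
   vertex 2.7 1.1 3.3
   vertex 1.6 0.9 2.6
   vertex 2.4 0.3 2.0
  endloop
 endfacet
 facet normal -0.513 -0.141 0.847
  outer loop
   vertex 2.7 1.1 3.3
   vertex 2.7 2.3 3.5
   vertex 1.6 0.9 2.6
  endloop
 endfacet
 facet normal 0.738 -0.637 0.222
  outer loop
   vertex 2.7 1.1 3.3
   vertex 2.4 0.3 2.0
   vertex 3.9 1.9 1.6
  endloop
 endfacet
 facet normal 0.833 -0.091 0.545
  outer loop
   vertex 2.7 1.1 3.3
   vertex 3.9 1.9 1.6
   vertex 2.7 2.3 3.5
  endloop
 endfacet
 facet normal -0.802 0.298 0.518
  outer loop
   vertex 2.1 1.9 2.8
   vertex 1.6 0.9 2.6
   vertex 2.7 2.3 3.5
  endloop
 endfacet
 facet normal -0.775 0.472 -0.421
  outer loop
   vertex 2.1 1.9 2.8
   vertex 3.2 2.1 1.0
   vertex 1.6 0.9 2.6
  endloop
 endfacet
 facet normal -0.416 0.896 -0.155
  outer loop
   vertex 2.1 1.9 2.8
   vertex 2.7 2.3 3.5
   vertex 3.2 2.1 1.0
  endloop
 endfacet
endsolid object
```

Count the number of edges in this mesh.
15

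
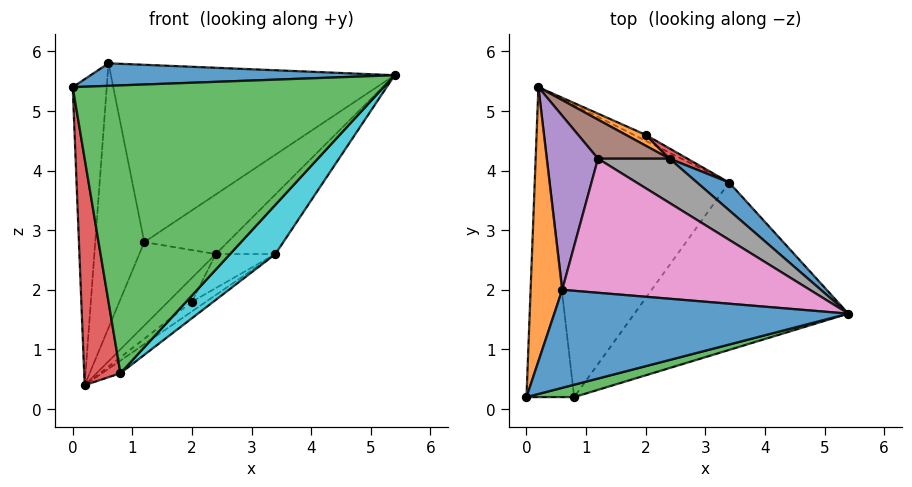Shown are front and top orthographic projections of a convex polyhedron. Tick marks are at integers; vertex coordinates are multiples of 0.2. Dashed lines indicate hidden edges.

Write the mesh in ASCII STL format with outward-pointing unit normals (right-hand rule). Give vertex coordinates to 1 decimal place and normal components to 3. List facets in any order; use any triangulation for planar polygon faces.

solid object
 facet normal 0.022 -0.224 0.974
  outer loop
   vertex 0.6 2.0 5.8
   vertex 0.0 0.2 5.4
   vertex 5.4 1.6 5.6
  endloop
 endfacet
 facet normal -0.937 0.260 0.233
  outer loop
   vertex 0.6 2.0 5.8
   vertex 0.2 5.4 0.4
   vertex 0.0 0.2 5.4
  endloop
 endfacet
 facet normal 0.249 -0.968 0.042
  outer loop
   vertex 0.8 0.2 0.6
   vertex 5.4 1.6 5.6
   vertex 0.0 0.2 5.4
  endloop
 endfacet
 facet normal -0.979 -0.119 -0.163
  outer loop
   vertex 0.8 0.2 0.6
   vertex 0.0 0.2 5.4
   vertex 0.2 5.4 0.4
  endloop
 endfacet
 facet normal -0.301 0.797 0.524
  outer loop
   vertex 1.2 4.2 2.8
   vertex 0.2 5.4 0.4
   vertex 0.6 2.0 5.8
  endloop
 endfacet
 facet normal 0.070 0.904 0.422
  outer loop
   vertex 1.2 4.2 2.8
   vertex 2.4 4.2 2.6
   vertex 0.2 5.4 0.4
  endloop
 endfacet
 facet normal 0.091 0.794 0.601
  outer loop
   vertex 1.2 4.2 2.8
   vertex 0.6 2.0 5.8
   vertex 5.4 1.6 5.6
  endloop
 endfacet
 facet normal 0.099 0.799 0.593
  outer loop
   vertex 1.2 4.2 2.8
   vertex 5.4 1.6 5.6
   vertex 2.4 4.2 2.6
  endloop
 endfacet
 facet normal 0.578 0.035 -0.815
  outer loop
   vertex 3.4 3.8 2.6
   vertex 0.8 0.2 0.6
   vertex 0.2 5.4 0.4
  endloop
 endfacet
 facet normal 0.748 -0.187 -0.636
  outer loop
   vertex 3.4 3.8 2.6
   vertex 5.4 1.6 5.6
   vertex 0.8 0.2 0.6
  endloop
 endfacet
 facet normal 0.341 0.852 0.398
  outer loop
   vertex 3.4 3.8 2.6
   vertex 2.4 4.2 2.6
   vertex 5.4 1.6 5.6
  endloop
 endfacet
 facet normal 0.082 0.907 0.412
  outer loop
   vertex 2.0 4.6 1.8
   vertex 0.2 5.4 0.4
   vertex 2.4 4.2 2.6
  endloop
 endfacet
 facet normal 0.618 0.670 -0.412
  outer loop
   vertex 2.0 4.6 1.8
   vertex 3.4 3.8 2.6
   vertex 0.2 5.4 0.4
  endloop
 endfacet
 facet normal 0.358 0.894 0.268
  outer loop
   vertex 2.0 4.6 1.8
   vertex 2.4 4.2 2.6
   vertex 3.4 3.8 2.6
  endloop
 endfacet
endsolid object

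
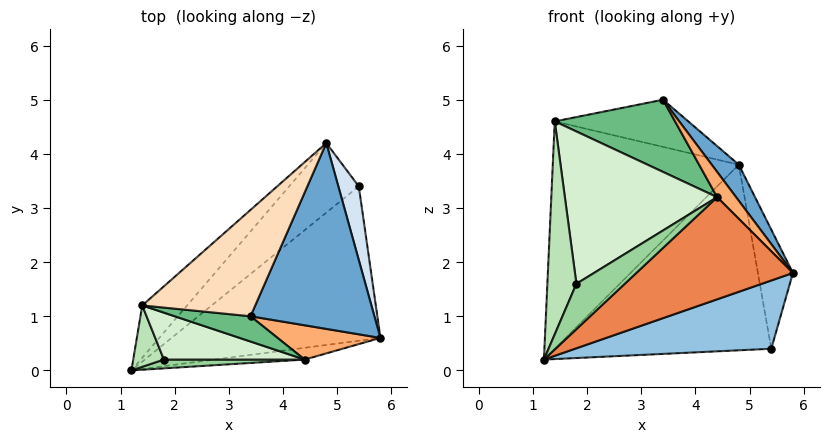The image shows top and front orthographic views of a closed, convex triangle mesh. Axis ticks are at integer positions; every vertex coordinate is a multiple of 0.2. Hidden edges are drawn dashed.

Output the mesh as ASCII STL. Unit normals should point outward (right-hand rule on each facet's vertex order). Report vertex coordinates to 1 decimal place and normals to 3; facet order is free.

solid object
 facet normal 0.787 -0.118 0.605
  outer loop
   vertex 3.4 1.0 5.0
   vertex 5.8 0.6 1.8
   vertex 4.8 4.2 3.8
  endloop
 endfacet
 facet normal 0.348 -0.379 -0.858
  outer loop
   vertex 5.4 3.4 0.4
   vertex 5.8 0.6 1.8
   vertex 1.2 0.0 0.2
  endloop
 endfacet
 facet normal -0.595 0.752 -0.282
  outer loop
   vertex 5.4 3.4 0.4
   vertex 1.2 0.0 0.2
   vertex 4.8 4.2 3.8
  endloop
 endfacet
 facet normal 0.972 0.201 0.124
  outer loop
   vertex 5.4 3.4 0.4
   vertex 4.8 4.2 3.8
   vertex 5.8 0.6 1.8
  endloop
 endfacet
 facet normal 0.167 -0.979 -0.113
  outer loop
   vertex 4.4 0.2 3.2
   vertex 1.2 0.0 0.2
   vertex 5.8 0.6 1.8
  endloop
 endfacet
 facet normal 0.698 -0.425 0.577
  outer loop
   vertex 4.4 0.2 3.2
   vertex 5.8 0.6 1.8
   vertex 3.4 1.0 5.0
  endloop
 endfacet
 facet normal -0.674 0.720 -0.166
  outer loop
   vertex 1.4 1.2 4.6
   vertex 4.8 4.2 3.8
   vertex 1.2 0.0 0.2
  endloop
 endfacet
 facet normal -0.141 0.401 0.905
  outer loop
   vertex 1.4 1.2 4.6
   vertex 3.4 1.0 5.0
   vertex 4.8 4.2 3.8
  endloop
 endfacet
 facet normal -0.158 -0.932 0.326
  outer loop
   vertex 1.4 1.2 4.6
   vertex 4.4 0.2 3.2
   vertex 3.4 1.0 5.0
  endloop
 endfacet
 facet normal -0.116 -0.975 0.189
  outer loop
   vertex 1.8 0.2 1.6
   vertex 1.2 0.0 0.2
   vertex 4.4 0.2 3.2
  endloop
 endfacet
 facet normal -0.310 -0.914 0.263
  outer loop
   vertex 1.8 0.2 1.6
   vertex 1.4 1.2 4.6
   vertex 1.2 0.0 0.2
  endloop
 endfacet
 facet normal -0.178 -0.940 0.290
  outer loop
   vertex 1.8 0.2 1.6
   vertex 4.4 0.2 3.2
   vertex 1.4 1.2 4.6
  endloop
 endfacet
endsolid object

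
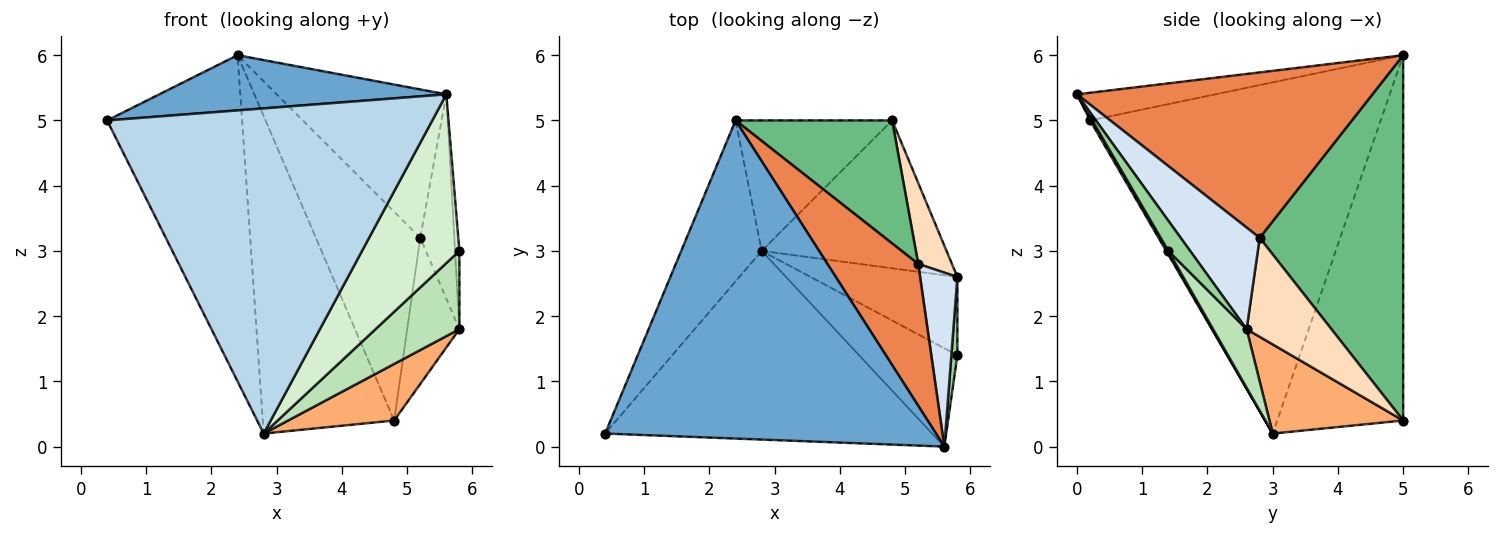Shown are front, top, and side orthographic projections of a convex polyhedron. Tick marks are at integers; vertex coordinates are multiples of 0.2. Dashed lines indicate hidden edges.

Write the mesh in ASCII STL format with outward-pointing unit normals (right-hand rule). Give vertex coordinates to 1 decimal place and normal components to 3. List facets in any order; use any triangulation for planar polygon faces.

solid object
 facet normal -0.082 -0.170 0.982
  outer loop
   vertex 5.6 0.0 5.4
   vertex 2.4 5.0 6.0
   vertex 0.4 0.2 5.0
  endloop
 endfacet
 facet normal -0.888 0.412 -0.203
  outer loop
   vertex 2.8 3.0 0.2
   vertex 0.4 0.2 5.0
   vertex 2.4 5.0 6.0
  endloop
 endfacet
 facet normal 0.005 -0.865 -0.502
  outer loop
   vertex 2.8 3.0 0.2
   vertex 5.6 0.0 5.4
   vertex 0.4 0.2 5.0
  endloop
 endfacet
 facet normal 0.870 0.375 0.319
  outer loop
   vertex 5.2 2.8 3.2
   vertex 5.6 0.0 5.4
   vertex 5.8 2.6 1.8
  endloop
 endfacet
 facet normal 0.783 0.450 0.430
  outer loop
   vertex 5.2 2.8 3.2
   vertex 2.4 5.0 6.0
   vertex 5.6 0.0 5.4
  endloop
 endfacet
 facet normal 0.411 -0.326 -0.852
  outer loop
   vertex 4.8 5.0 0.4
   vertex 5.8 2.6 1.8
   vertex 2.8 3.0 0.2
  endloop
 endfacet
 facet normal -0.664 0.692 -0.284
  outer loop
   vertex 4.8 5.0 0.4
   vertex 2.8 3.0 0.2
   vertex 2.4 5.0 6.0
  endloop
 endfacet
 facet normal 0.818 0.503 0.279
  outer loop
   vertex 4.8 5.0 0.4
   vertex 5.2 2.8 3.2
   vertex 5.8 2.6 1.8
  endloop
 endfacet
 facet normal 0.764 0.556 0.327
  outer loop
   vertex 4.8 5.0 0.4
   vertex 2.4 5.0 6.0
   vertex 5.2 2.8 3.2
  endloop
 endfacet
 facet normal 0.962 0.192 0.192
  outer loop
   vertex 5.8 1.4 3.0
   vertex 5.8 2.6 1.8
   vertex 5.6 0.0 5.4
  endloop
 endfacet
 facet normal 0.272 -0.680 -0.680
  outer loop
   vertex 5.8 1.4 3.0
   vertex 2.8 3.0 0.2
   vertex 5.8 2.6 1.8
  endloop
 endfacet
 facet normal 0.009 -0.864 -0.503
  outer loop
   vertex 5.8 1.4 3.0
   vertex 5.6 0.0 5.4
   vertex 2.8 3.0 0.2
  endloop
 endfacet
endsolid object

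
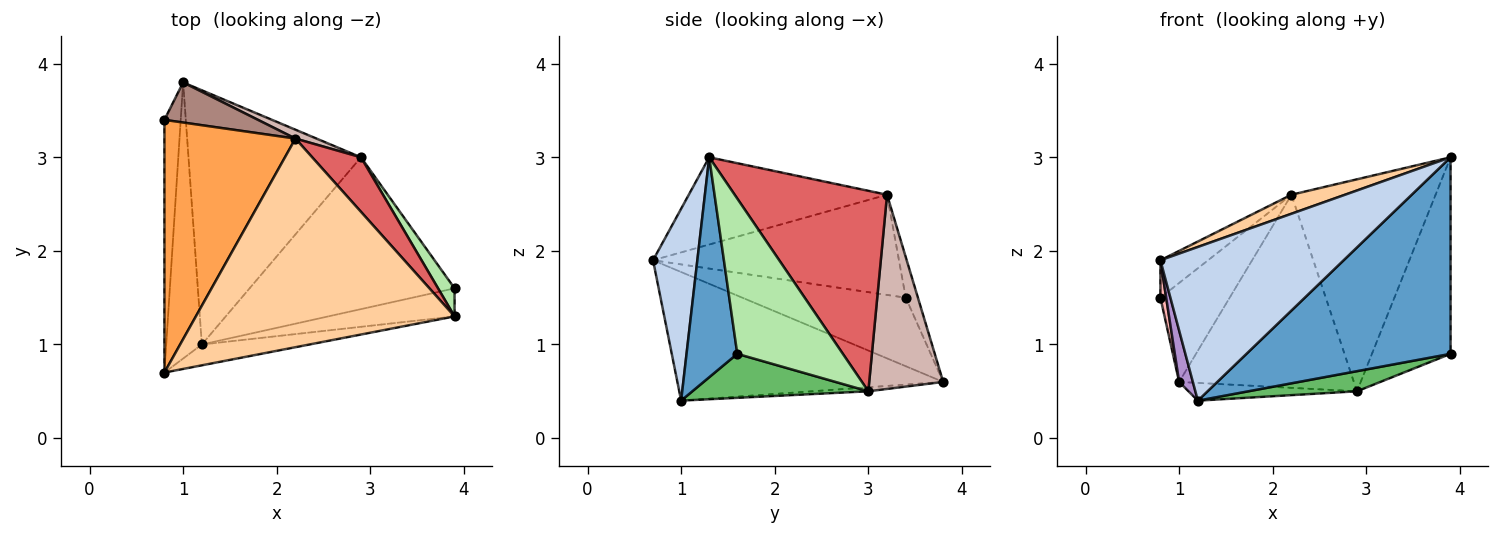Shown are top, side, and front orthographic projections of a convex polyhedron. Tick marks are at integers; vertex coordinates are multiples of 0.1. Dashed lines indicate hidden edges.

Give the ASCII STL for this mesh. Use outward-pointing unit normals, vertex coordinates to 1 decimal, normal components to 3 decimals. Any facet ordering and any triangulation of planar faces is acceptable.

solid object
 facet normal 0.239 -0.961 -0.137
  outer loop
   vertex 1.2 1.0 0.4
   vertex 3.9 1.6 0.9
   vertex 3.9 1.3 3.0
  endloop
 endfacet
 facet normal 0.233 -0.964 -0.131
  outer loop
   vertex 1.2 1.0 0.4
   vertex 3.9 1.3 3.0
   vertex 0.8 0.7 1.9
  endloop
 endfacet
 facet normal -0.603 0.117 0.789
  outer loop
   vertex 2.2 3.2 2.6
   vertex 0.8 3.4 1.5
   vertex 0.8 0.7 1.9
  endloop
 endfacet
 facet normal -0.318 -0.086 0.944
  outer loop
   vertex 2.2 3.2 2.6
   vertex 0.8 0.7 1.9
   vertex 3.9 1.3 3.0
  endloop
 endfacet
 facet normal 0.208 -0.128 -0.970
  outer loop
   vertex 2.9 3.0 0.5
   vertex 3.9 1.6 0.9
   vertex 1.2 1.0 0.4
  endloop
 endfacet
 facet normal 0.799 0.595 0.085
  outer loop
   vertex 2.9 3.0 0.5
   vertex 3.9 1.3 3.0
   vertex 3.9 1.6 0.9
  endloop
 endfacet
 facet normal 0.715 0.677 0.174
  outer loop
   vertex 2.9 3.0 0.5
   vertex 2.2 3.2 2.6
   vertex 3.9 1.3 3.0
  endloop
 endfacet
 facet normal -0.972 -0.034 -0.231
  outer loop
   vertex 1.0 3.8 0.6
   vertex 0.8 0.7 1.9
   vertex 0.8 3.4 1.5
  endloop
 endfacet
 facet normal -0.963 -0.050 -0.267
  outer loop
   vertex 1.0 3.8 0.6
   vertex 1.2 1.0 0.4
   vertex 0.8 0.7 1.9
  endloop
 endfacet
 facet normal -0.023 0.070 -0.997
  outer loop
   vertex 1.0 3.8 0.6
   vertex 2.9 3.0 0.5
   vertex 1.2 1.0 0.4
  endloop
 endfacet
 facet normal -0.161 0.915 0.371
  outer loop
   vertex 1.0 3.8 0.6
   vertex 0.8 3.4 1.5
   vertex 2.2 3.2 2.6
  endloop
 endfacet
 facet normal 0.390 0.920 0.042
  outer loop
   vertex 1.0 3.8 0.6
   vertex 2.2 3.2 2.6
   vertex 2.9 3.0 0.5
  endloop
 endfacet
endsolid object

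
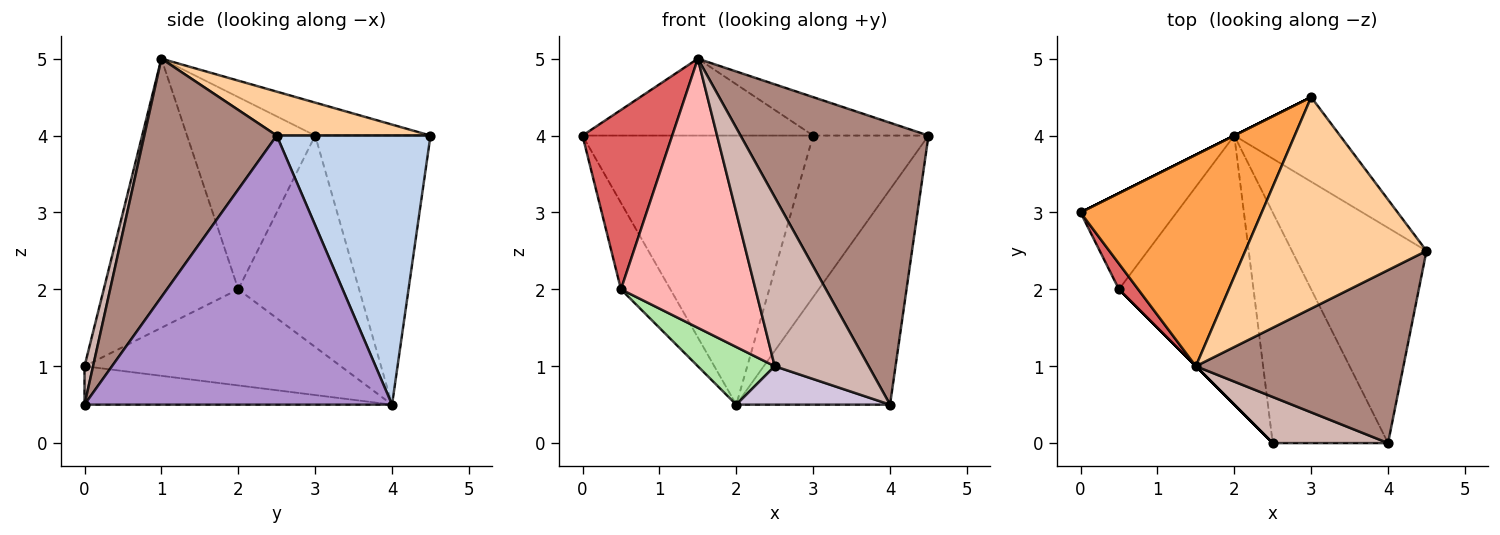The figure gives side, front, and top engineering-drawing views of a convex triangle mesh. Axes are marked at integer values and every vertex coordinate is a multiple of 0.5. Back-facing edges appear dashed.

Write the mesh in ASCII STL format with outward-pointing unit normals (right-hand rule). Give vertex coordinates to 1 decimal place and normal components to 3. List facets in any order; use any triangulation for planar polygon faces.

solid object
 facet normal -0.447 0.894 0.000
  outer loop
   vertex 3.0 4.5 4.0
   vertex 2.0 4.0 0.5
   vertex 0.0 3.0 4.0
  endloop
 endfacet
 facet normal 0.763 0.572 -0.300
  outer loop
   vertex 3.0 4.5 4.0
   vertex 4.5 2.5 4.0
   vertex 2.0 4.0 0.5
  endloop
 endfacet
 facet normal -0.168 0.337 0.926
  outer loop
   vertex 3.0 4.5 4.0
   vertex 0.0 3.0 4.0
   vertex 1.5 1.0 5.0
  endloop
 endfacet
 facet normal 0.232 0.174 0.957
  outer loop
   vertex 3.0 4.5 4.0
   vertex 1.5 1.0 5.0
   vertex 4.5 2.5 4.0
  endloop
 endfacet
 facet normal -0.853 0.349 -0.388
  outer loop
   vertex 0.5 2.0 2.0
   vertex 0.0 3.0 4.0
   vertex 2.0 4.0 0.5
  endloop
 endfacet
 facet normal -0.573 -0.172 -0.802
  outer loop
   vertex 0.5 2.0 2.0
   vertex 2.0 4.0 0.5
   vertex 2.5 0.0 1.0
  endloop
 endfacet
 facet normal -0.816 -0.572 0.082
  outer loop
   vertex 0.5 2.0 2.0
   vertex 1.5 1.0 5.0
   vertex 0.0 3.0 4.0
  endloop
 endfacet
 facet normal -0.707 -0.707 0.000
  outer loop
   vertex 0.5 2.0 2.0
   vertex 2.5 0.0 1.0
   vertex 1.5 1.0 5.0
  endloop
 endfacet
 facet normal 0.816 0.408 -0.408
  outer loop
   vertex 4.0 0.0 0.5
   vertex 2.0 4.0 0.5
   vertex 4.5 2.5 4.0
  endloop
 endfacet
 facet normal -0.312 -0.156 -0.937
  outer loop
   vertex 4.0 0.0 0.5
   vertex 2.5 0.0 1.0
   vertex 2.0 4.0 0.5
  endloop
 endfacet
 facet normal 0.515 -0.731 0.448
  outer loop
   vertex 4.0 0.0 0.5
   vertex 4.5 2.5 4.0
   vertex 1.5 1.0 5.0
  endloop
 endfacet
 facet normal 0.087 -0.961 0.262
  outer loop
   vertex 4.0 0.0 0.5
   vertex 1.5 1.0 5.0
   vertex 2.5 0.0 1.0
  endloop
 endfacet
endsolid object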